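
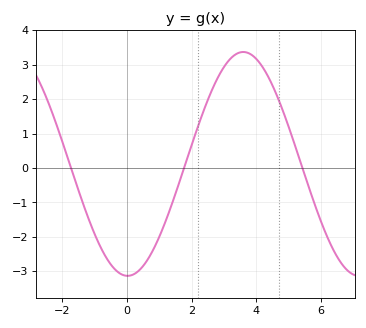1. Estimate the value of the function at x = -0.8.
-2.3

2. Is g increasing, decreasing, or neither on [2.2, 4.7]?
neither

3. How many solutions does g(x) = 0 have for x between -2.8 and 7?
3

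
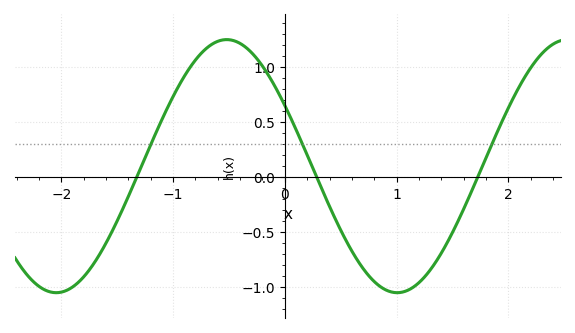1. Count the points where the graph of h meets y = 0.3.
3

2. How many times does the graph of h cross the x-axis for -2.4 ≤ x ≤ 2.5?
3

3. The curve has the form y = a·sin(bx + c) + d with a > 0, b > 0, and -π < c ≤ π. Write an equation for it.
y = 1.15sin(2.1x + 2.6) + 0.1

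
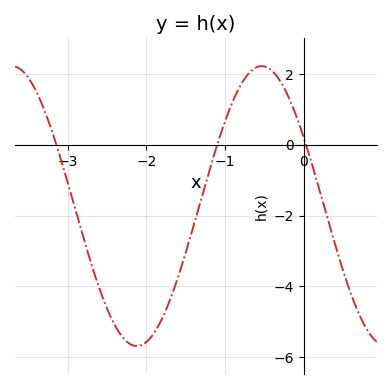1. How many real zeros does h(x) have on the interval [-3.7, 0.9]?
3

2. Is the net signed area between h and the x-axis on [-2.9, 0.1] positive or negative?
negative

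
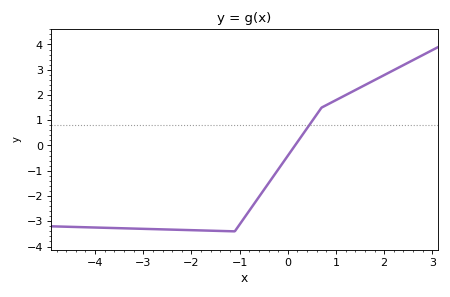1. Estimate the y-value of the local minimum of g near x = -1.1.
-3.4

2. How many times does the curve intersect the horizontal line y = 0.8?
1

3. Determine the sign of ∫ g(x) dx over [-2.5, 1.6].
negative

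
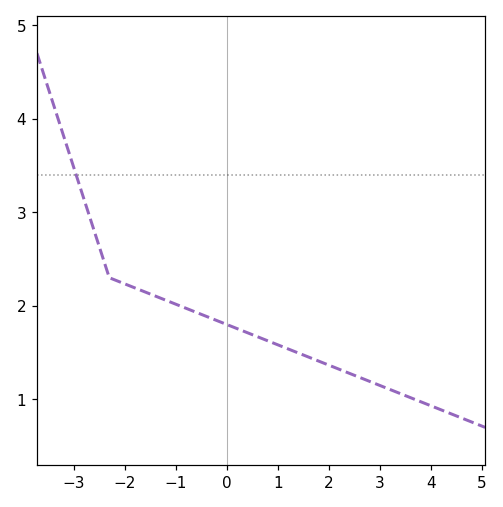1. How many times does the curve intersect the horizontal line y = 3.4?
1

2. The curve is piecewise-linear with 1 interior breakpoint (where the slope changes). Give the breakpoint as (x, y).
(-2.3, 2.3)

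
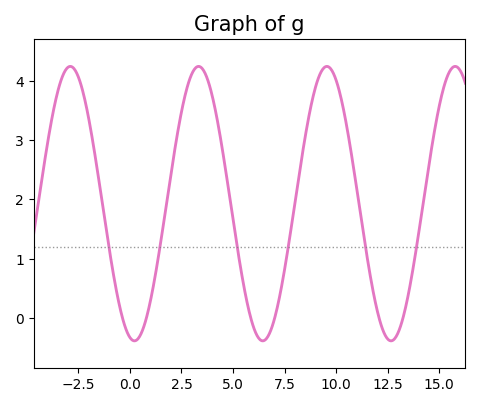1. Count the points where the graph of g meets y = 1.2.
6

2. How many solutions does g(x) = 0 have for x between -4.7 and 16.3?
6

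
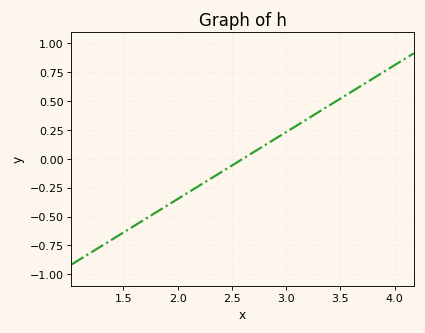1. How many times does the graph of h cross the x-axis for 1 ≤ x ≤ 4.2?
1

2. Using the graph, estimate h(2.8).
0.116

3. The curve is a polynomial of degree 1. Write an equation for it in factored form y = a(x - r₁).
y = 0.58(x - 2.6)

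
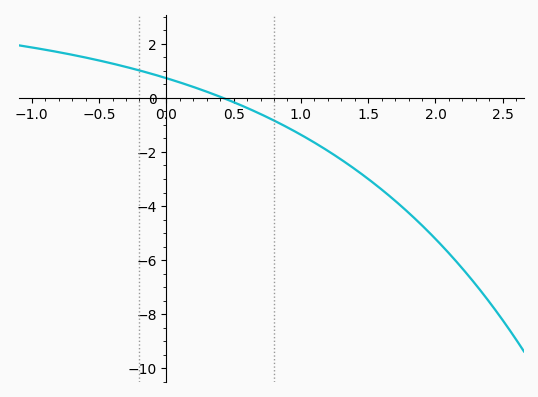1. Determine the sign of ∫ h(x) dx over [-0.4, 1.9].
negative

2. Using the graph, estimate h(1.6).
-3.39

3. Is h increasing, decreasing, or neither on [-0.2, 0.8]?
decreasing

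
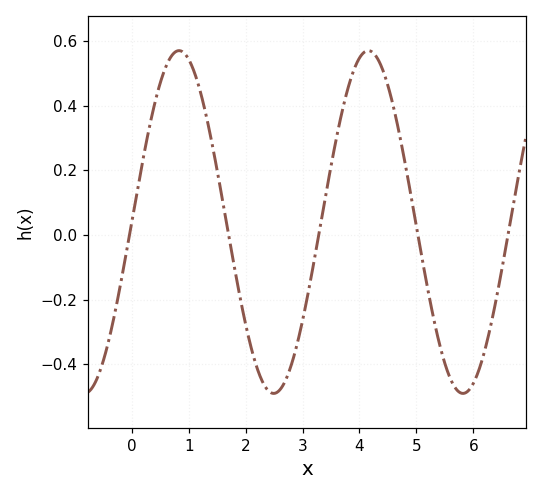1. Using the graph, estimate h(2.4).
-0.482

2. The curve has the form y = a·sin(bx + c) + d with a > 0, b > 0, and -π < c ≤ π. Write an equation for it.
y = 0.53sin(1.89x + 0) + 0.04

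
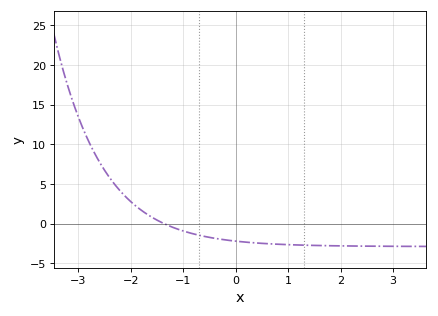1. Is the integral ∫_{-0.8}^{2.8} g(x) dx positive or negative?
negative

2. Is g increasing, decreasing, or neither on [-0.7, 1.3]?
decreasing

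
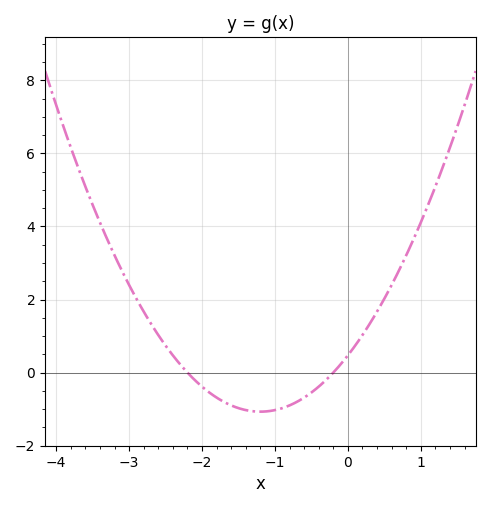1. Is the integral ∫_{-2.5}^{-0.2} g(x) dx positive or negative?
negative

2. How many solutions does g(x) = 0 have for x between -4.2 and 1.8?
2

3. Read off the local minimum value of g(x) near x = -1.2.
-1.07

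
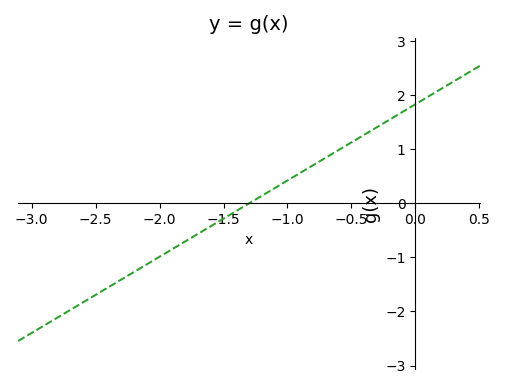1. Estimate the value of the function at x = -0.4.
1.27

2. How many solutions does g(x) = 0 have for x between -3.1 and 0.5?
1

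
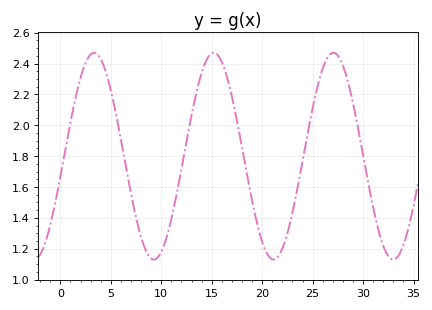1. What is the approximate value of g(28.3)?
2.32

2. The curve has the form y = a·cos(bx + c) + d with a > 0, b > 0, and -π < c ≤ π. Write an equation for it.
y = 0.67cos(0.53x - 1.8) + 1.8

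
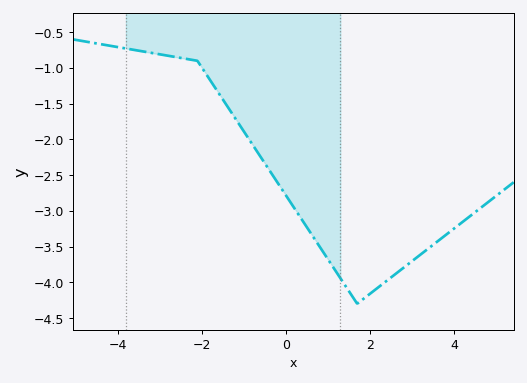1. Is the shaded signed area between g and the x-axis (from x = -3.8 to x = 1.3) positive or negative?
negative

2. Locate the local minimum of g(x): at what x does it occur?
1.8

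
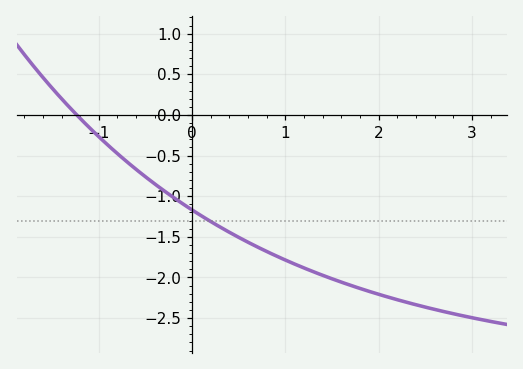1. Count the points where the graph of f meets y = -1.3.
1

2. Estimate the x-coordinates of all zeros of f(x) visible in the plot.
-1.24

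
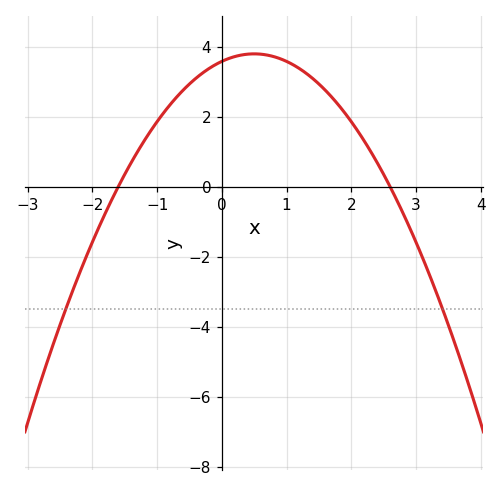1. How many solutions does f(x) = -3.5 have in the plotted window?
2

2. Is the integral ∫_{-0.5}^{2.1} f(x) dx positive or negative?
positive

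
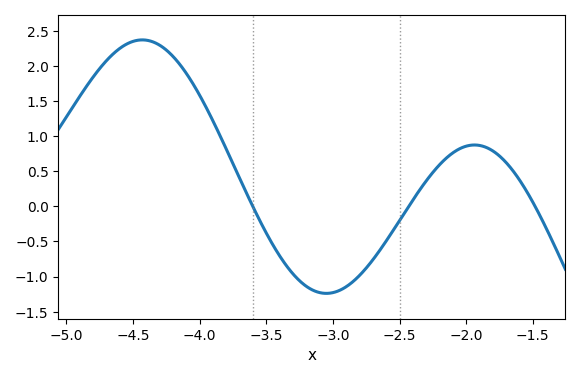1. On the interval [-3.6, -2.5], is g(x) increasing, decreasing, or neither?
neither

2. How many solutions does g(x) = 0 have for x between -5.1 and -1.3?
3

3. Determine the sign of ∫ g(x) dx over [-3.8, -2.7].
negative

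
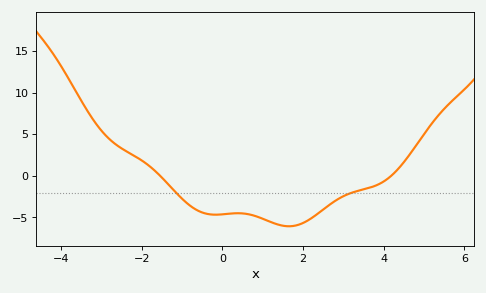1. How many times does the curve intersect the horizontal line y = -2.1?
2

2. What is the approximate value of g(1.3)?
-5.72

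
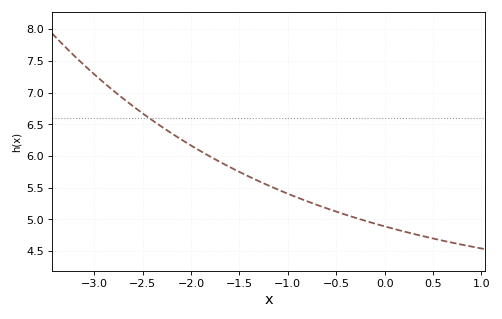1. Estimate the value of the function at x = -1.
5.41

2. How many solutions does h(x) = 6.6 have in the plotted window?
1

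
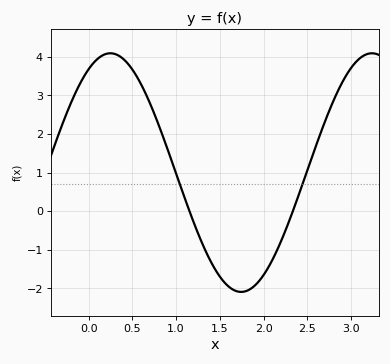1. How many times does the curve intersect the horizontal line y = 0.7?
2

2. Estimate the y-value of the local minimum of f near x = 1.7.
-2.1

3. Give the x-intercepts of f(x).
1.2, 2.3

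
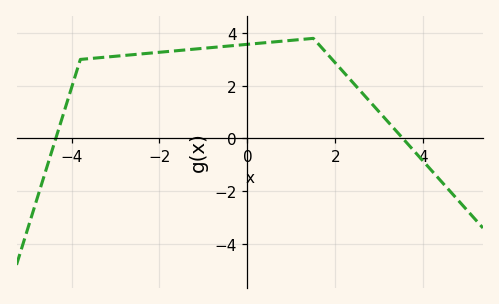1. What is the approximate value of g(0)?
3.57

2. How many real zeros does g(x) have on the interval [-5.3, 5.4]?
2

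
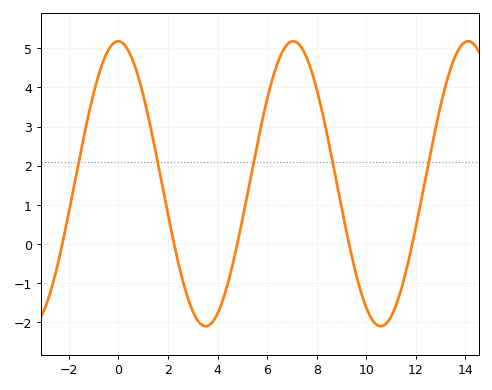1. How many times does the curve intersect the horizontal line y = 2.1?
5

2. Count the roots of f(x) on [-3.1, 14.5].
5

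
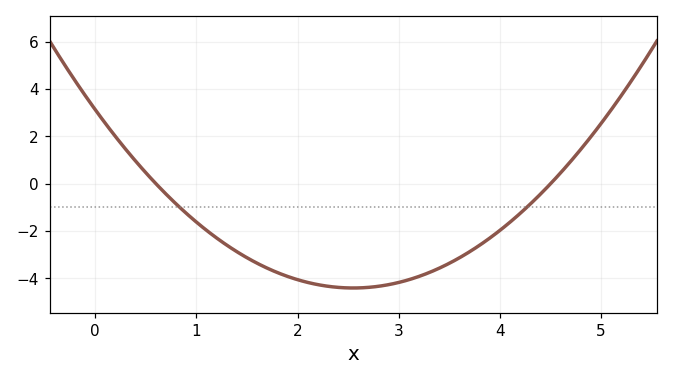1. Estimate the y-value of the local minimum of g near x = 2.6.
-4.41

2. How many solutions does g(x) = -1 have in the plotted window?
2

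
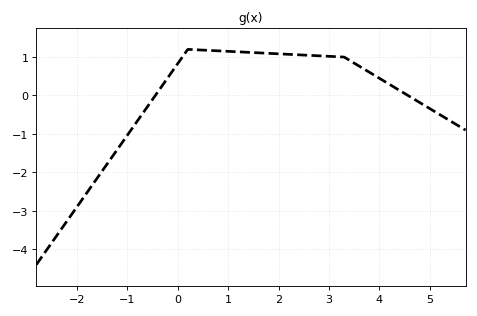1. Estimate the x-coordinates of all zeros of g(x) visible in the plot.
-0.444, 4.57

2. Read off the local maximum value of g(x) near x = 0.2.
1.2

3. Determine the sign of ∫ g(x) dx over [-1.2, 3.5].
positive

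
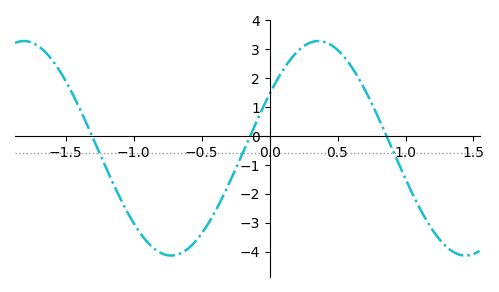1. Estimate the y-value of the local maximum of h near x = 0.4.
3.28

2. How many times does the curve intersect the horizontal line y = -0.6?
3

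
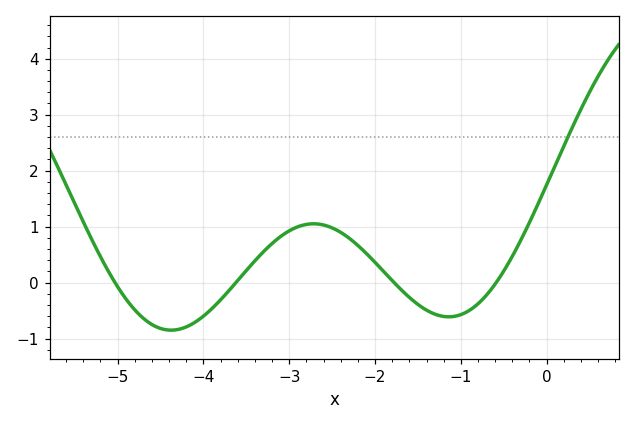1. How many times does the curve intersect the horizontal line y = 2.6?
1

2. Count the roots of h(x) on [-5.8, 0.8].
4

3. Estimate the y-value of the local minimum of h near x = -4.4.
-0.8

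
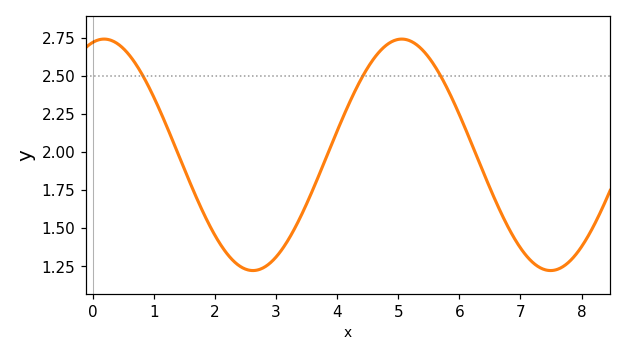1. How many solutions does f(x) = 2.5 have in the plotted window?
3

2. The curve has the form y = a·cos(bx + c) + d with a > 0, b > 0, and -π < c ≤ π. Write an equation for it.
y = 0.76cos(1.3x - 0.24) + 1.98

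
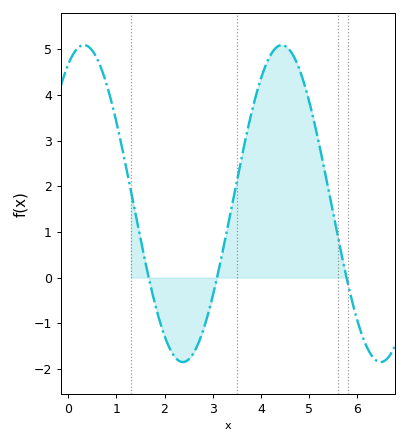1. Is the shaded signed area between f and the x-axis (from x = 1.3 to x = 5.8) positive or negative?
positive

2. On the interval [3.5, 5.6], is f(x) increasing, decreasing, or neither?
neither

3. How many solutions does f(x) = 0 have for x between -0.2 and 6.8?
3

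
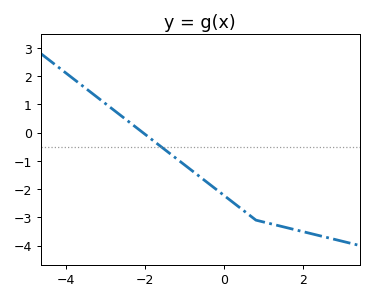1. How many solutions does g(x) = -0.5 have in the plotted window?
1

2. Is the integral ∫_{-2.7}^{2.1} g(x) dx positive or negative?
negative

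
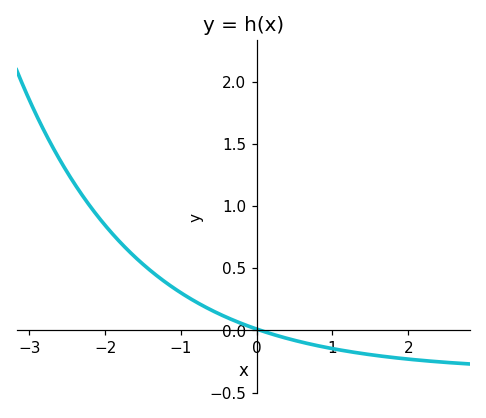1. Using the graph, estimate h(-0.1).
0.032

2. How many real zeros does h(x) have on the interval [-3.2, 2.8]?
1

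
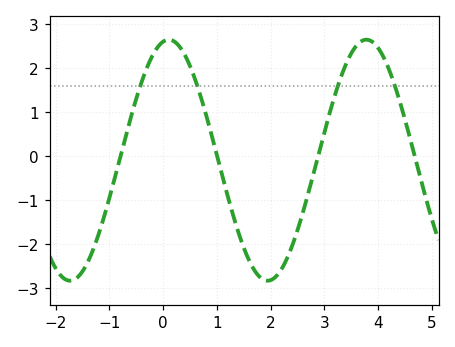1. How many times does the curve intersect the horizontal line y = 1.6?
4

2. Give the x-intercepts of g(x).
-0.795, 1, 2.88, 4.68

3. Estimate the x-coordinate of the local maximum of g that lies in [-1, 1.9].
0.106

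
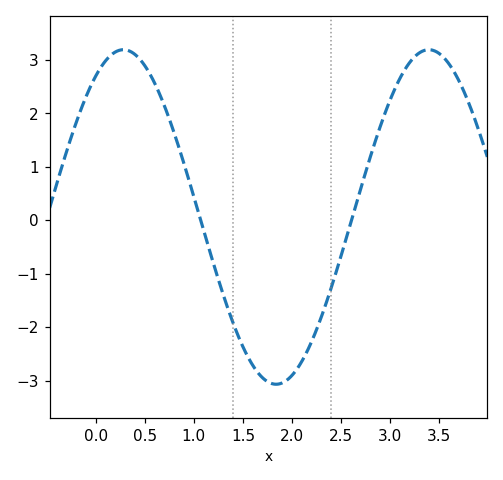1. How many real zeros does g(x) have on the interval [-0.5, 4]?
2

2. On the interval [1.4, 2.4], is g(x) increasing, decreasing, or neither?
neither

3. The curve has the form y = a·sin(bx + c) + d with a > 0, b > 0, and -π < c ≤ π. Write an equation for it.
y = 3.13sin(2.02x + 1) + 0.06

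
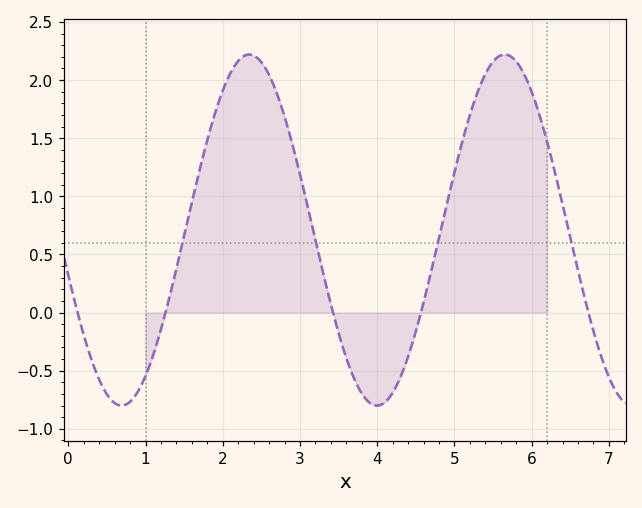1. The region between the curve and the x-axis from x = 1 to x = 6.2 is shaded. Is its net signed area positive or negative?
positive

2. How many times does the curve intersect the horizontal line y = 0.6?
4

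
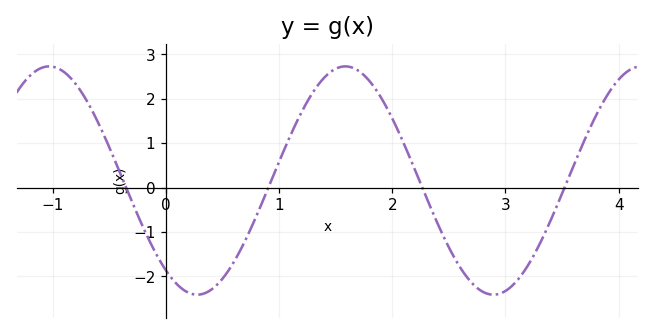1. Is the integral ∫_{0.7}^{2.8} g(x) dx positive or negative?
positive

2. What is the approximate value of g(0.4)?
-2.3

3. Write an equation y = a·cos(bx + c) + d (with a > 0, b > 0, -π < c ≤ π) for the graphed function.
y = 2.57cos(2.4x + 2.48) + 0.16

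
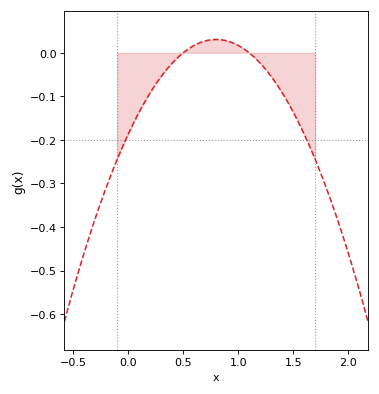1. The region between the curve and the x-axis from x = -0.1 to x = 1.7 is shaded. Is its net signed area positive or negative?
negative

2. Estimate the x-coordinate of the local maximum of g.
0.8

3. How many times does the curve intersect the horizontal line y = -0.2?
2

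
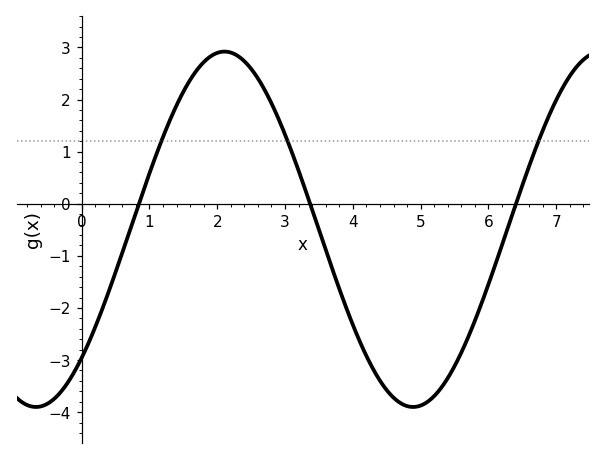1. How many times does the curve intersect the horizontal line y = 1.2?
3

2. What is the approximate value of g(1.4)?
1.89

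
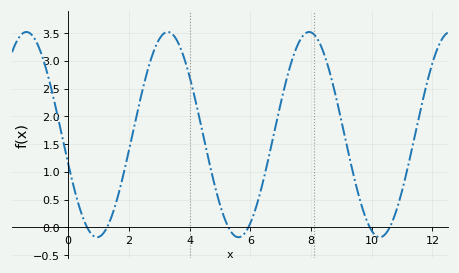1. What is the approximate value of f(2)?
1.35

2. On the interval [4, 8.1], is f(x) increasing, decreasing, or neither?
neither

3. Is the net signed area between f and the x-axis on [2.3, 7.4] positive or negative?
positive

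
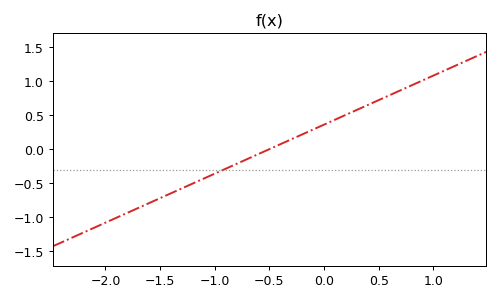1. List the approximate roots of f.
-0.5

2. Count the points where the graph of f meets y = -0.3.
1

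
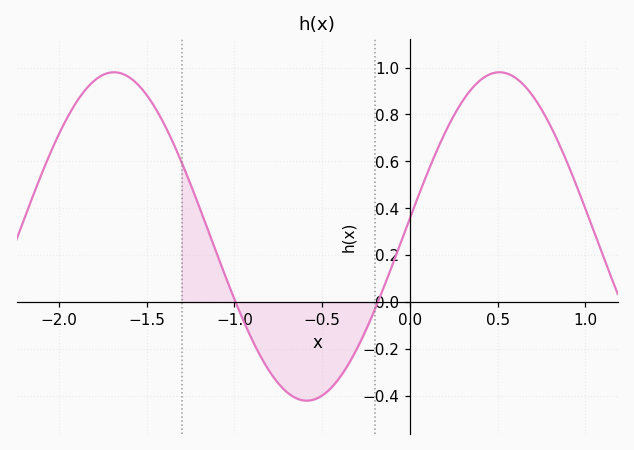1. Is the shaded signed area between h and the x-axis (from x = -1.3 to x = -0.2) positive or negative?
negative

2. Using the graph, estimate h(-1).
0.02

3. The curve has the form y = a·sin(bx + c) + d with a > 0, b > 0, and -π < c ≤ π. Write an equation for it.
y = 0.7sin(2.9x + 0.11) + 0.28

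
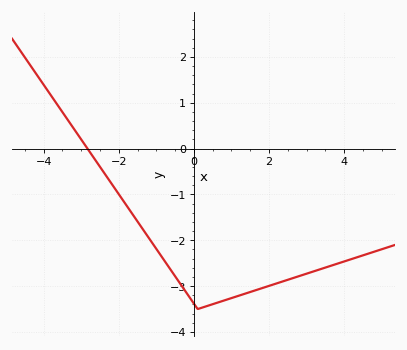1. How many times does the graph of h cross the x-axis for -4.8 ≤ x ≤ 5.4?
1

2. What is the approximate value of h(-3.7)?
1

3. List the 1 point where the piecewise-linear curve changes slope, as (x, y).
(0.1, -3.5)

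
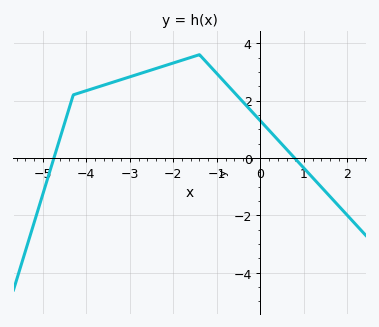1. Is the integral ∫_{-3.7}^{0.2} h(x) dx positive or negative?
positive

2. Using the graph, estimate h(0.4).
0.6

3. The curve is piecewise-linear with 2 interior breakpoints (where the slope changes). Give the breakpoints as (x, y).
(-4.3, 2.2); (-1.4, 3.6)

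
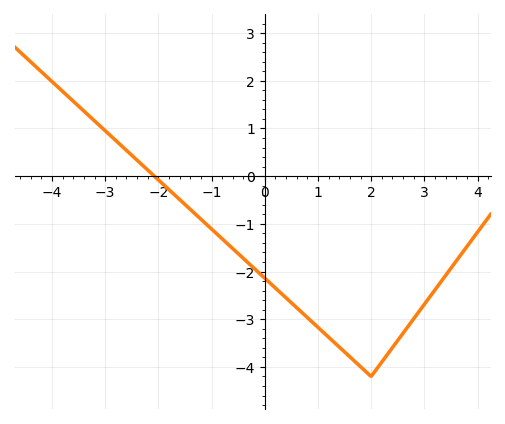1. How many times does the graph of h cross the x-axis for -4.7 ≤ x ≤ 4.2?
1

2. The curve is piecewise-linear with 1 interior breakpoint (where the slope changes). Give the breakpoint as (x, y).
(2, -4.2)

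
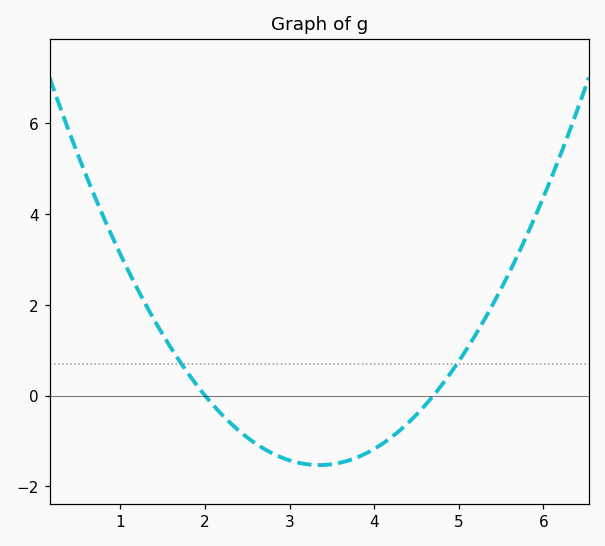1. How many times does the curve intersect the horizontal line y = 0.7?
2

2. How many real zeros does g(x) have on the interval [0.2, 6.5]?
2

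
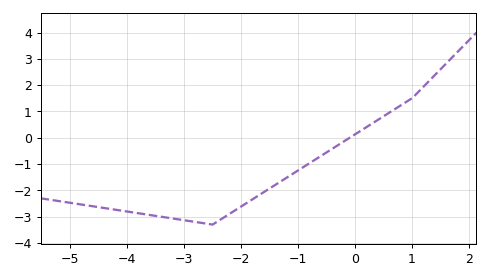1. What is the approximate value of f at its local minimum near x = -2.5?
-3.3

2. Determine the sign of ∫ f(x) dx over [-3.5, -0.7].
negative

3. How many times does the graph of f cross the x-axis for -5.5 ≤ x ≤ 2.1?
1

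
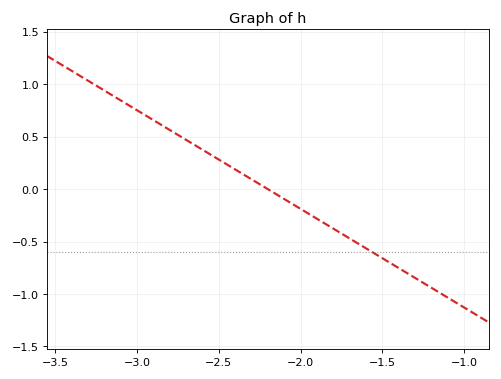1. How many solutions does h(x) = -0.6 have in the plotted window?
1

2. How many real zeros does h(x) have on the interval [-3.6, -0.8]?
1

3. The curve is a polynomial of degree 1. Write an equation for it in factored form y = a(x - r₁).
y = -0.94(x + 2.2)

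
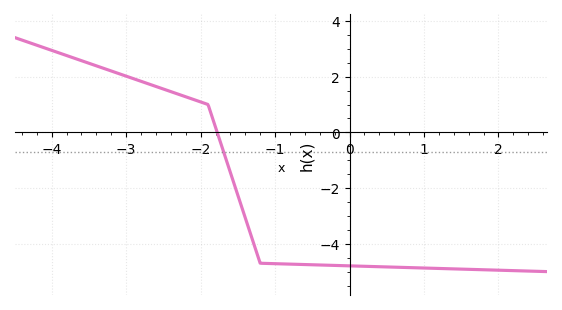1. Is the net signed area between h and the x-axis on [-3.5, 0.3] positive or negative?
negative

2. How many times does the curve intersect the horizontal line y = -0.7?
1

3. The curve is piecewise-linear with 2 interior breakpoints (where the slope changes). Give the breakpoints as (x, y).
(-1.9, 1); (-1.2, -4.7)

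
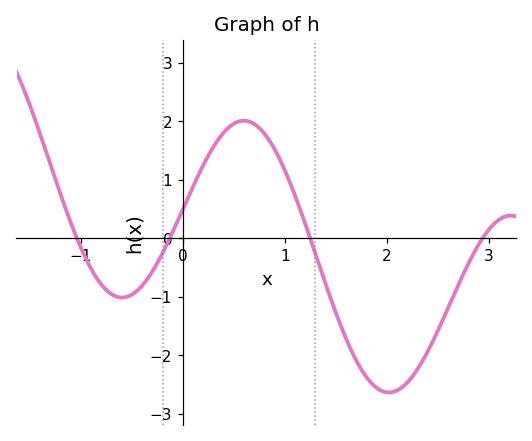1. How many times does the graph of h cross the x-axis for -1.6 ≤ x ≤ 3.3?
4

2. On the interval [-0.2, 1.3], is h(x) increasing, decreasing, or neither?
neither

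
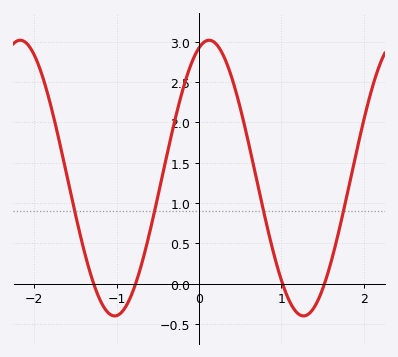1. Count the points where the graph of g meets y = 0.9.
4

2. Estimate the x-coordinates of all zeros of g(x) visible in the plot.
-1.3, -0.8, 1, 1.5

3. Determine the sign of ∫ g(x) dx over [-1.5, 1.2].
positive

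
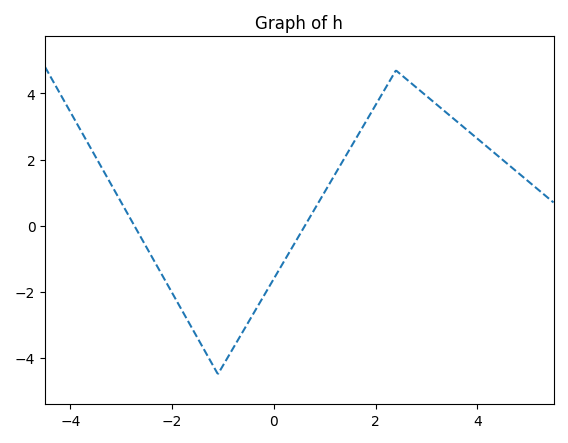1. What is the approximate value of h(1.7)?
2.86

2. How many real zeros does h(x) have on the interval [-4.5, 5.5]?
2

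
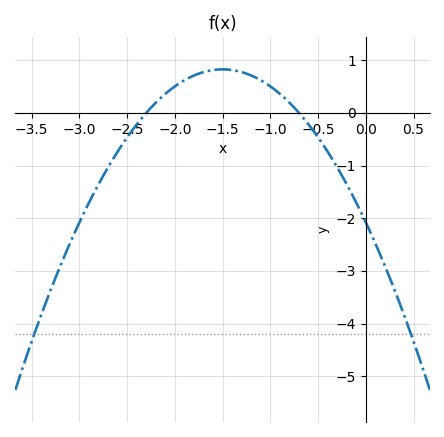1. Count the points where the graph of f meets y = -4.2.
2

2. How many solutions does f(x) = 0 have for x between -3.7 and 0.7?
2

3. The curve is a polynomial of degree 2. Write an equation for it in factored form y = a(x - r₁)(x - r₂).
y = -1.29(x + 2.3)(x + 0.7)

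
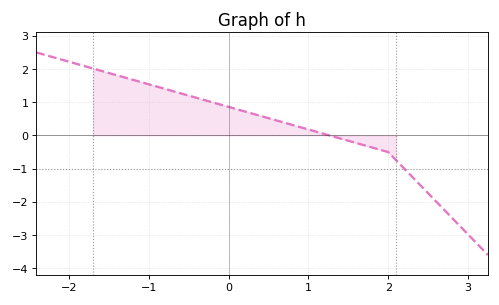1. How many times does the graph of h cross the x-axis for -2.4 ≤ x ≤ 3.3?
1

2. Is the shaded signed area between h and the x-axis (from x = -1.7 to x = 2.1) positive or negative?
positive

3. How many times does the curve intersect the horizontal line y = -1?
1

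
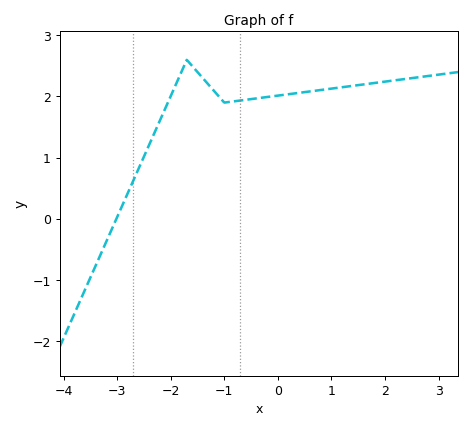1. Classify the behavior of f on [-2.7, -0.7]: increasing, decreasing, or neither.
neither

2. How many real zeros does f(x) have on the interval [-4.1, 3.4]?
1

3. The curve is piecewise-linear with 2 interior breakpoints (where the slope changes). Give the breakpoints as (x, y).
(-1.7, 2.6); (-1, 1.9)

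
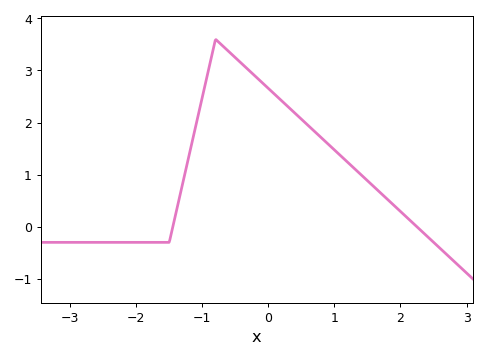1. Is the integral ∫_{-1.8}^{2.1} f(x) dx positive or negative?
positive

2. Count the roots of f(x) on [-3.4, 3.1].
2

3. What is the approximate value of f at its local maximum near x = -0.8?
3.6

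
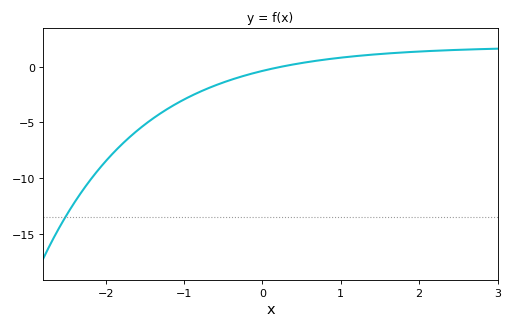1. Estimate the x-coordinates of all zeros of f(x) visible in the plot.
0.23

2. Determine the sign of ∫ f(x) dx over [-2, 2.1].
negative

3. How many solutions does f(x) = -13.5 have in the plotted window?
1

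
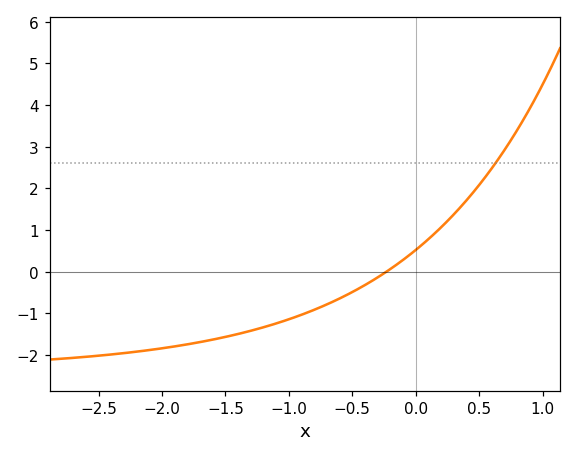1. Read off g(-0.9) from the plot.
-1.03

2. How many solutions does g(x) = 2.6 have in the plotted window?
1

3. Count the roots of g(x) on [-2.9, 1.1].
1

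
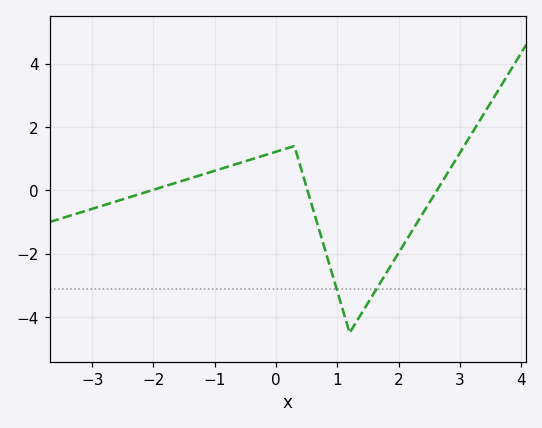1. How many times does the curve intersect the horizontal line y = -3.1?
2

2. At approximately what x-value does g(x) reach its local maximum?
0.299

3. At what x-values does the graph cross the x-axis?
-2.03, 0.514, 2.63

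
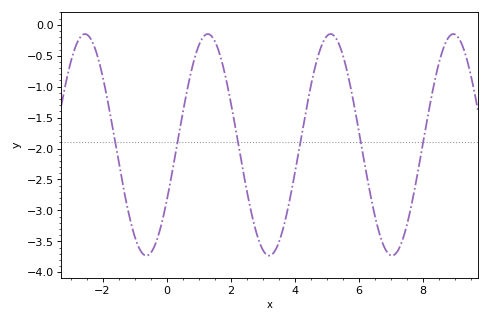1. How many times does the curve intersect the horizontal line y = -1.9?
6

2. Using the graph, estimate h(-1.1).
-3.23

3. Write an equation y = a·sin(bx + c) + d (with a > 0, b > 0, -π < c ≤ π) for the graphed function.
y = 1.79sin(1.64x - 0.53) - 1.94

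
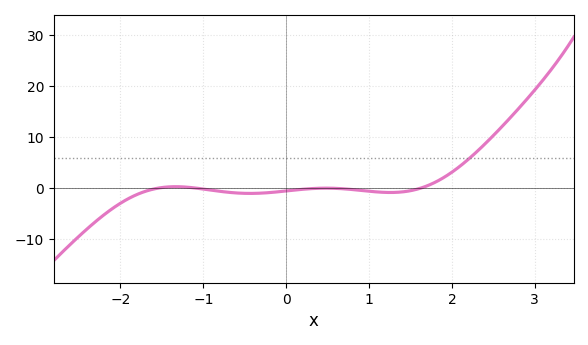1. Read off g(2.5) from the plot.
10.3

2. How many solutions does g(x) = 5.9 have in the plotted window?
1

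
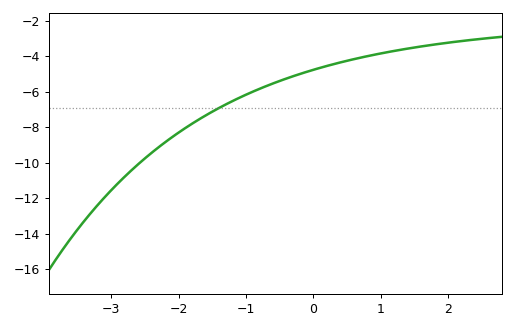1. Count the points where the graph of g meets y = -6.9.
1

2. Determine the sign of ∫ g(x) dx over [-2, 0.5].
negative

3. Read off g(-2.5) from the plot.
-9.8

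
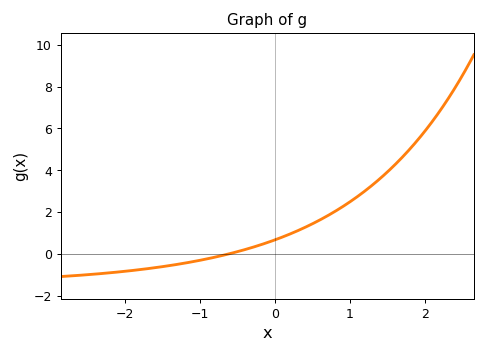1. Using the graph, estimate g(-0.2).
0.4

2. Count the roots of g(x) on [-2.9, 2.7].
1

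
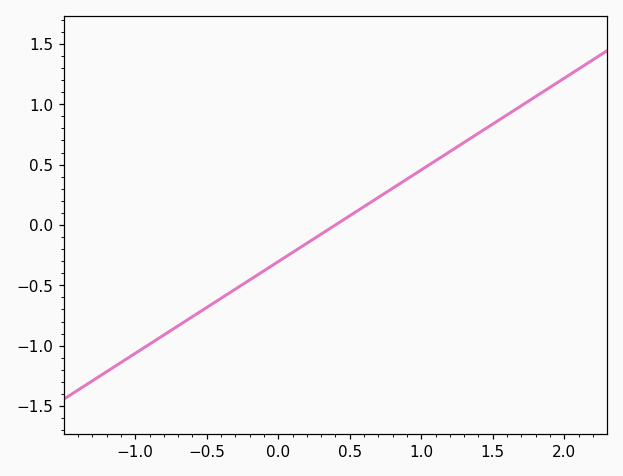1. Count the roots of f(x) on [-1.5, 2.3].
1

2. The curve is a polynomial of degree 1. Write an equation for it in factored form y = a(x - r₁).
y = 0.76(x - 0.4)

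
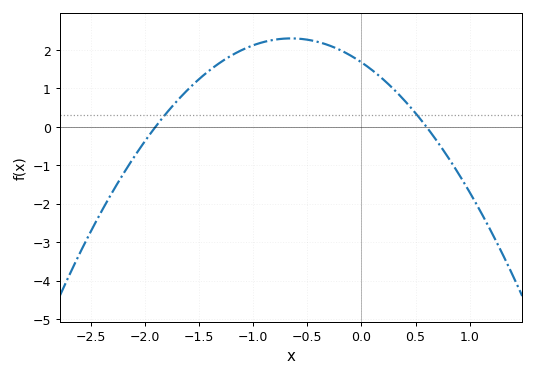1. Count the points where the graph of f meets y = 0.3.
2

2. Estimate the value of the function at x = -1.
2.12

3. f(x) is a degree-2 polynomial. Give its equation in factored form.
y = -1.47(x + 1.9)(x - 0.6)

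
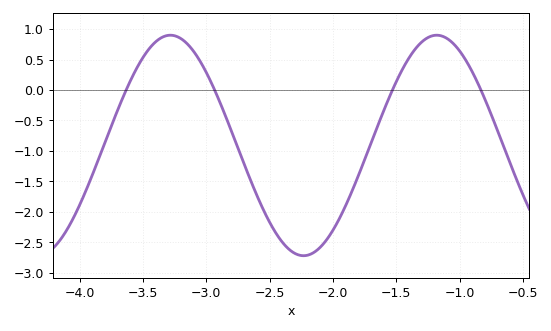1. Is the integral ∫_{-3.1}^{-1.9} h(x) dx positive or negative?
negative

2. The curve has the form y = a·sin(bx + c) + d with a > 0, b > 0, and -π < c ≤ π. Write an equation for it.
y = 1.81sin(3x - 1.2) - 0.91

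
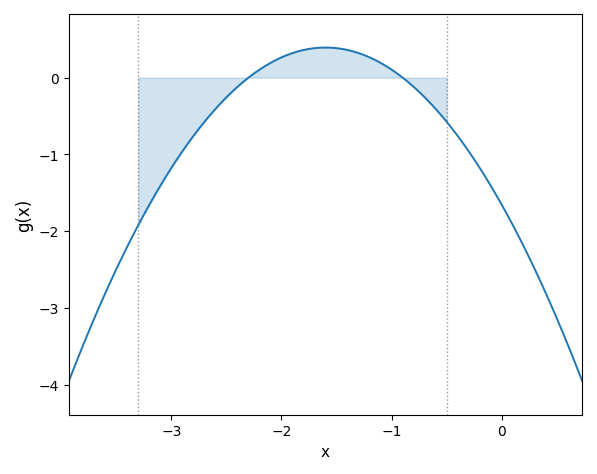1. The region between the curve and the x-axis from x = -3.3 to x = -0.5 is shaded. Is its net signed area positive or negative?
negative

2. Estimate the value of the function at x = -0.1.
-1.41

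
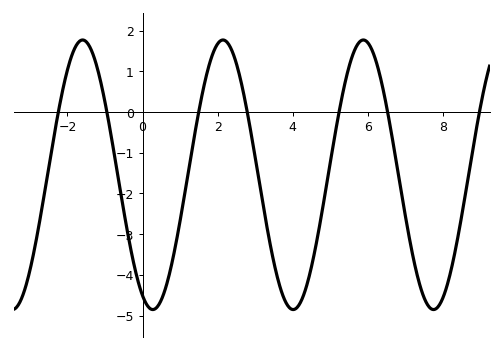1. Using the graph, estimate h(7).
-2.53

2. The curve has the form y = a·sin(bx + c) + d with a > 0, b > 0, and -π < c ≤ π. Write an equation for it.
y = 3.31sin(1.68x - 2.03) - 1.54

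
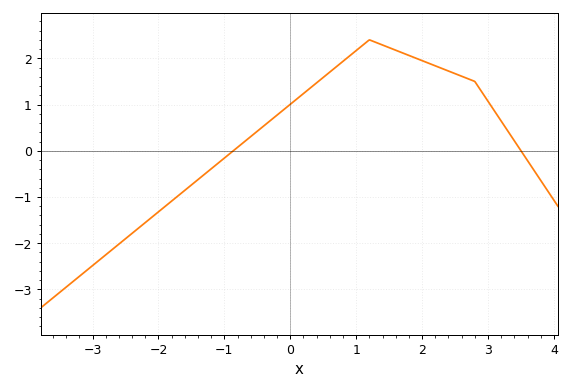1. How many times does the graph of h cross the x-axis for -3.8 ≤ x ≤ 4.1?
2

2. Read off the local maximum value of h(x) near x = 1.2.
2.4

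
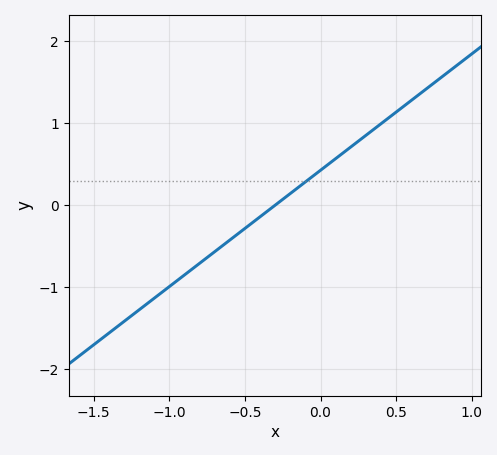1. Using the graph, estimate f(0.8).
1.56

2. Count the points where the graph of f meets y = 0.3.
1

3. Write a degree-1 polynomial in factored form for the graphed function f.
y = 1.42(x + 0.3)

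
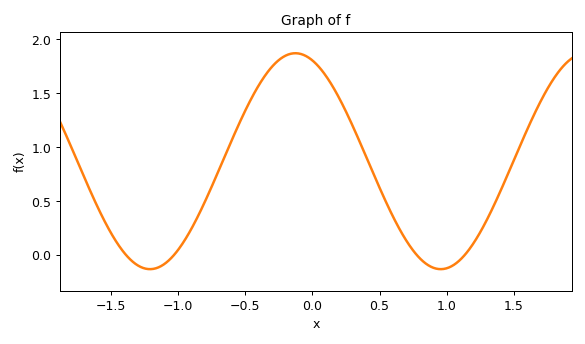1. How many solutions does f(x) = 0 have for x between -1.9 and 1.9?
4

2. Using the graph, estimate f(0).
1.8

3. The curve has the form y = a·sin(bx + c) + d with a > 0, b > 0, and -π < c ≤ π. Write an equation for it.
y = 1sin(2.9x + 1.94) + 0.87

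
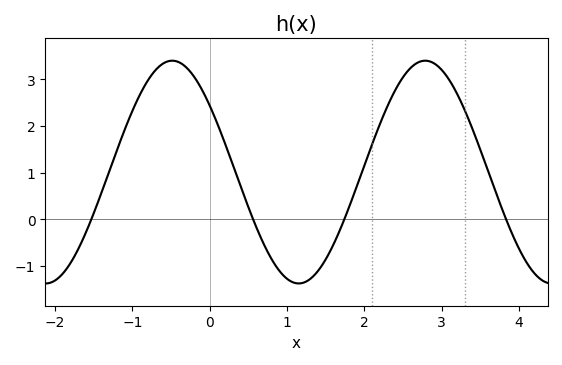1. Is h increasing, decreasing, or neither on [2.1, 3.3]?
neither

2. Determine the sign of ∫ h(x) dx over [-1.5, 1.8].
positive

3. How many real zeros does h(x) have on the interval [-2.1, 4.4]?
4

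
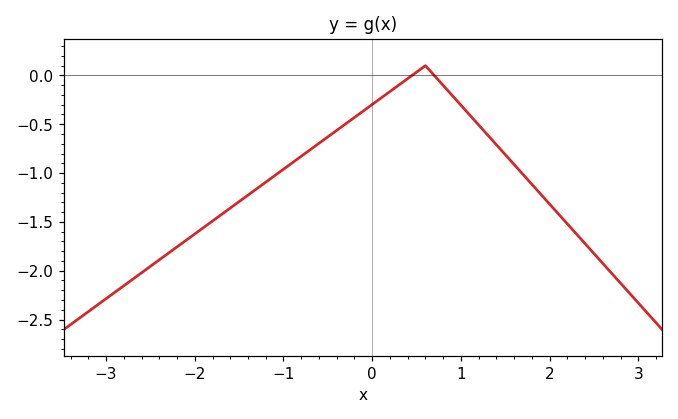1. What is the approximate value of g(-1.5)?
-1.29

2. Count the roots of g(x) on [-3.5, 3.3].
2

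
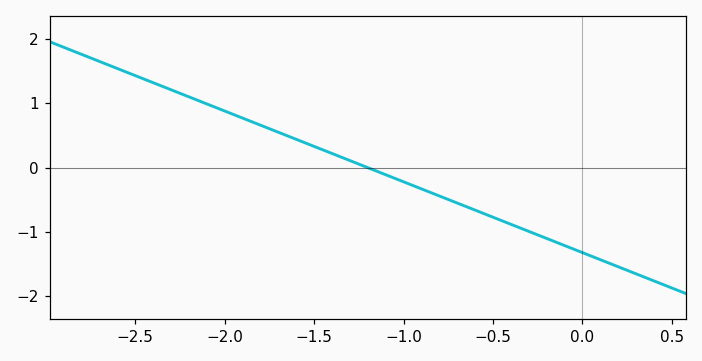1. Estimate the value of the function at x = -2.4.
1.32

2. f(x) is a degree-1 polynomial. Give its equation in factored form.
y = -1.1(x + 1.2)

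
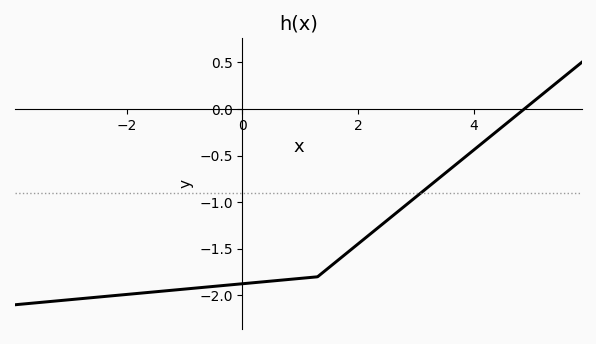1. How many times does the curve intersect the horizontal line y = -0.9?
1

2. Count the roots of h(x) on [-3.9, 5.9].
1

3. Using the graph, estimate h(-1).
-1.93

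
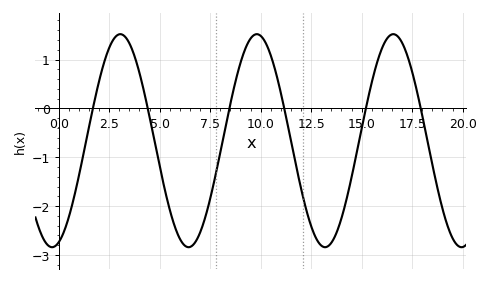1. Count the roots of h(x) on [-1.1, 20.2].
6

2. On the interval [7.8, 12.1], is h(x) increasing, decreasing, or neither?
neither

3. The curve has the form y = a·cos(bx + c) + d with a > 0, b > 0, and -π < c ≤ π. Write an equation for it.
y = 2.18cos(0.93x - 2.8) - 0.66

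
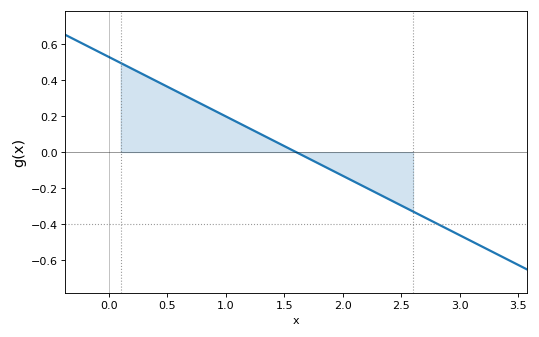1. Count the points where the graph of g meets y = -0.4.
1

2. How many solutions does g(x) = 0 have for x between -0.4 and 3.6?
1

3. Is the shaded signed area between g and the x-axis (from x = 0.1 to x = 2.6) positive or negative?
positive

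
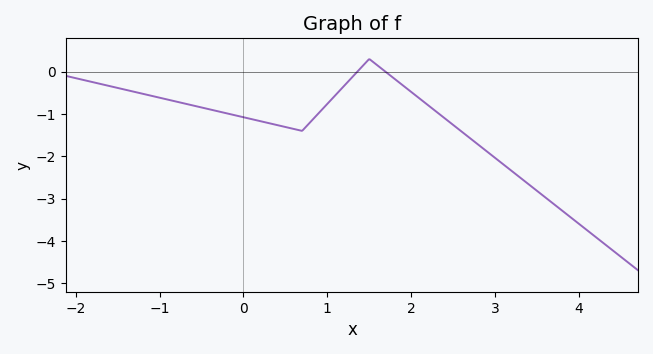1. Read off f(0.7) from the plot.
-1.4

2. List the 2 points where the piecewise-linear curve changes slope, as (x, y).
(0.7, -1.4); (1.5, 0.3)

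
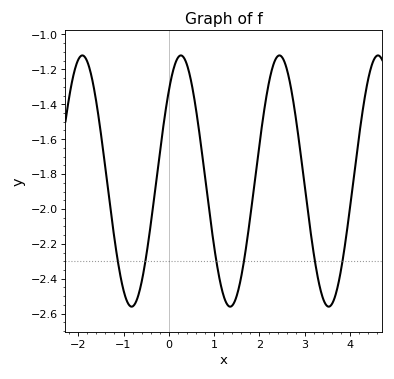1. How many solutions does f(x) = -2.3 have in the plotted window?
6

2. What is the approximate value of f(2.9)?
-1.66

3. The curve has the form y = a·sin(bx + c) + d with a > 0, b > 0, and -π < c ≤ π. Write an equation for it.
y = 0.72sin(2.9x + 0.8) - 1.84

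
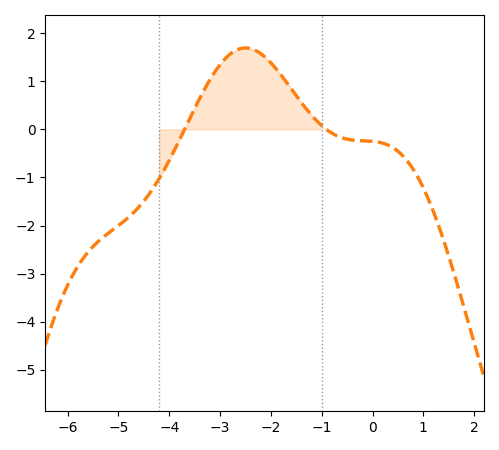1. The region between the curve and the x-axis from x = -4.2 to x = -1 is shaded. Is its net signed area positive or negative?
positive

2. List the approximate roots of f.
-3.7, -0.909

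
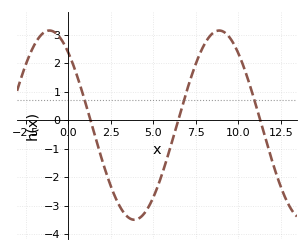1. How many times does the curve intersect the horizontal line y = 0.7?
3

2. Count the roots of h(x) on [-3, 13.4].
3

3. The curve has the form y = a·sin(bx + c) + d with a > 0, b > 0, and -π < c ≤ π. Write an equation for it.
y = 3.32sin(0.63x + 2.26) - 0.18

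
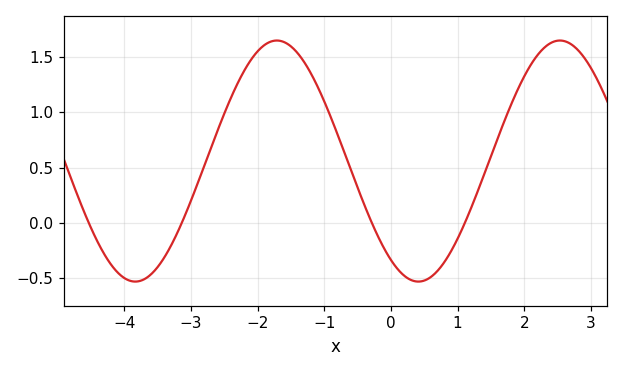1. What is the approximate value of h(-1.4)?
1.54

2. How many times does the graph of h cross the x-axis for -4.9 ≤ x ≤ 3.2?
4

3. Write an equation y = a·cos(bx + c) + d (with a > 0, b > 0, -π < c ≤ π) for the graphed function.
y = 1.09cos(1.48x + 2.53) + 0.56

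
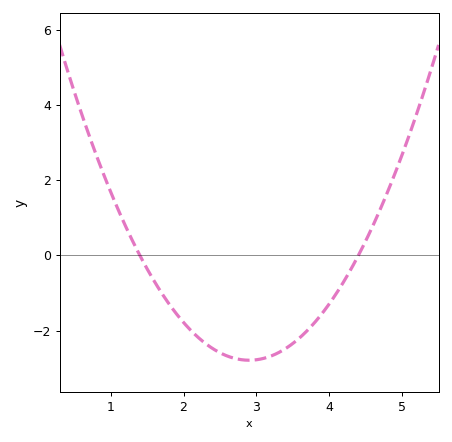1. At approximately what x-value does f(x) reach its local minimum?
2.9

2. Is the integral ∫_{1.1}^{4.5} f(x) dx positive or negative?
negative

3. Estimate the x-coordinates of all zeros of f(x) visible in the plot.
1.4, 4.4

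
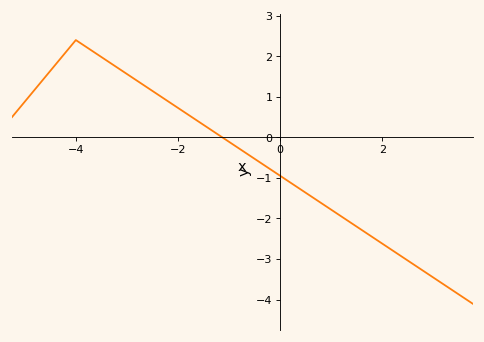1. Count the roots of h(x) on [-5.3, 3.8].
1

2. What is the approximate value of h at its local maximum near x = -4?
2.4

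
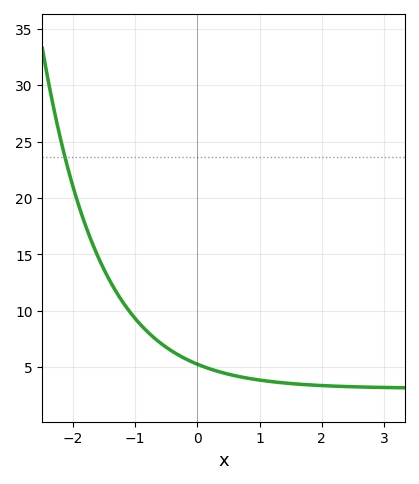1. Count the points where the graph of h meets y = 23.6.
1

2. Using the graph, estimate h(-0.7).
7.64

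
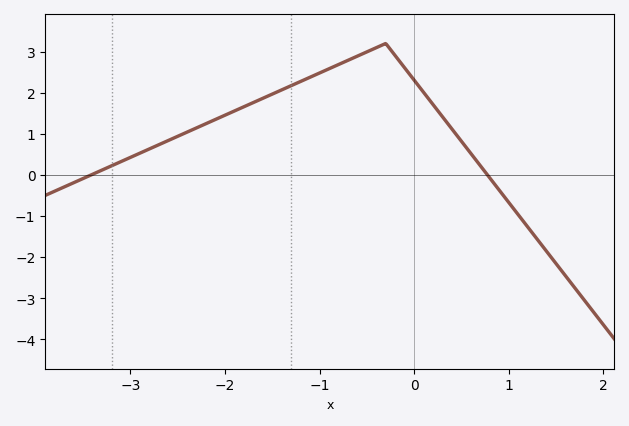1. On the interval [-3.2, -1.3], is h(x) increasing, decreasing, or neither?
increasing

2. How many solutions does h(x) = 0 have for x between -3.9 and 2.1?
2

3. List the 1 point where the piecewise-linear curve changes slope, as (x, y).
(-0.3, 3.2)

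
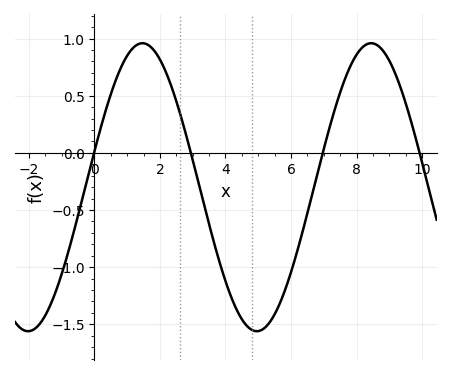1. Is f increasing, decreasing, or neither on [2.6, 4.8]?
decreasing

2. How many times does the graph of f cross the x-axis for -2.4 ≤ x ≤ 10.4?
4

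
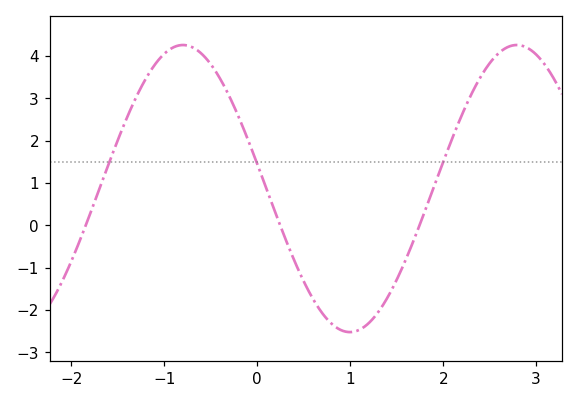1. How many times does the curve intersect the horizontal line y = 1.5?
3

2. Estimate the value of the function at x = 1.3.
-2.1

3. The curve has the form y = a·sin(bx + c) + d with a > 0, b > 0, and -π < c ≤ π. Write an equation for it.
y = 3.39sin(1.8x + 3) + 0.87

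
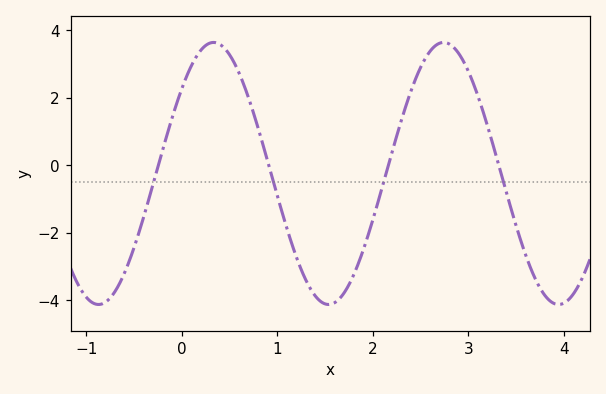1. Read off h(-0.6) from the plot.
-3.2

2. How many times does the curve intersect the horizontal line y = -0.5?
4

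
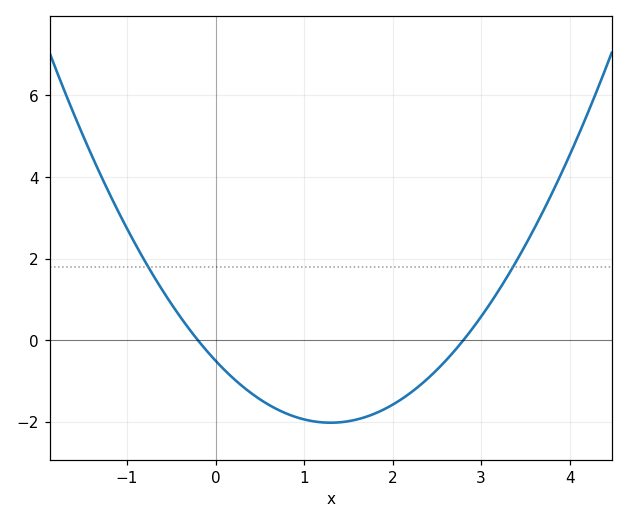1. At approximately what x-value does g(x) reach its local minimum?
1.3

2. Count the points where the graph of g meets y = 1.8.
2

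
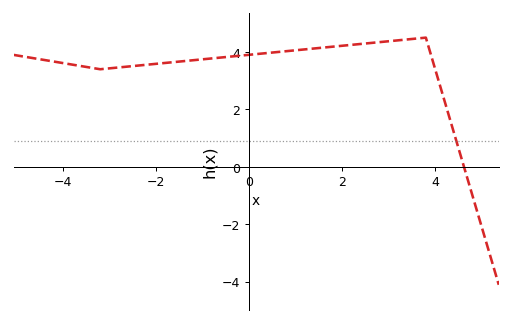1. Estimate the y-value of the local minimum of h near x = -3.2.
3.4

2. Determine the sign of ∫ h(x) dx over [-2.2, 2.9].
positive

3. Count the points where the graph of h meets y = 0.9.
1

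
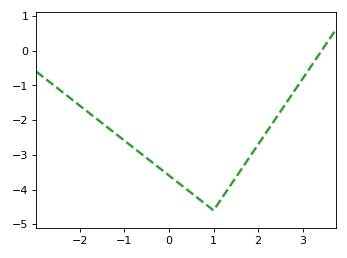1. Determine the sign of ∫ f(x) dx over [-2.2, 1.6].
negative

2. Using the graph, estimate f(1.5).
-3.7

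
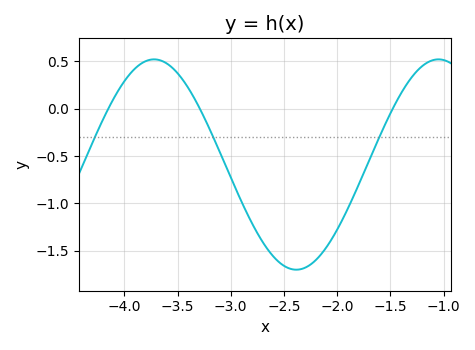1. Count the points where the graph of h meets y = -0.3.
3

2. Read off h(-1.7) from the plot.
-0.549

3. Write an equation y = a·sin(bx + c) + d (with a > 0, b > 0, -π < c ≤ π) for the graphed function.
y = 1.11sin(2.35x - 2.25) - 0.59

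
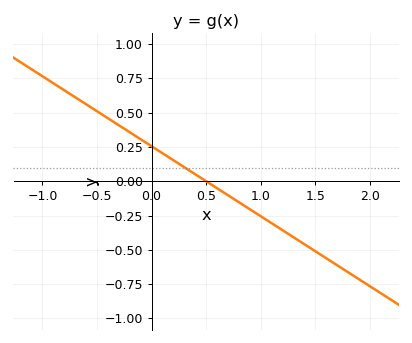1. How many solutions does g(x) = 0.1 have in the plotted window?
1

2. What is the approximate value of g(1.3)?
-0.4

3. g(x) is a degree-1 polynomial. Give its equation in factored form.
y = -0.51(x - 0.5)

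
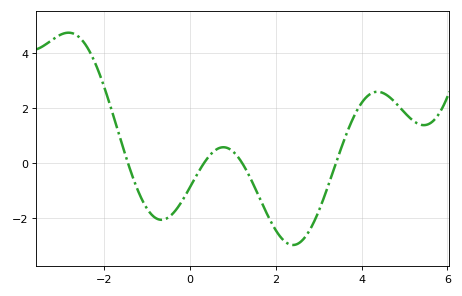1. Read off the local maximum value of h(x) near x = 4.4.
2.6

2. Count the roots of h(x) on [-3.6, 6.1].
4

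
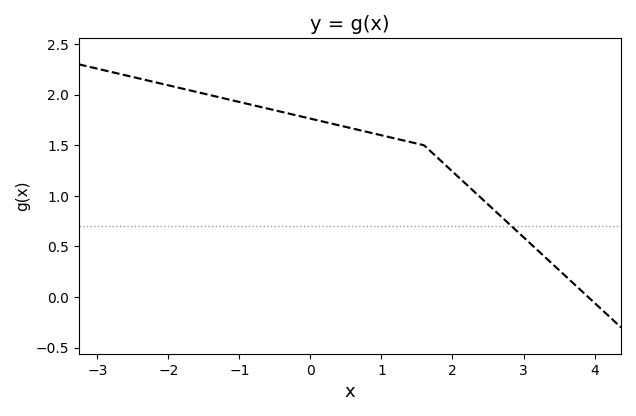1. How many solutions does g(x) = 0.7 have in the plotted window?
1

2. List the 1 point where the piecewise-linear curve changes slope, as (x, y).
(1.6, 1.5)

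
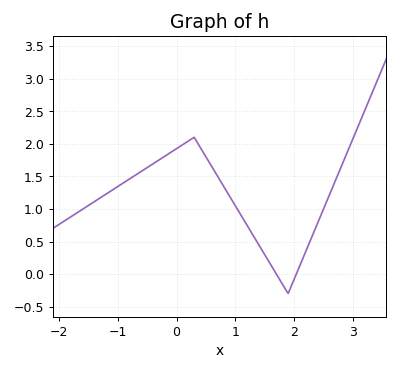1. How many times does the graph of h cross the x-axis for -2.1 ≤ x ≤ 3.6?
2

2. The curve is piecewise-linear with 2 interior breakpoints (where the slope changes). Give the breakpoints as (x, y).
(0.3, 2.1); (1.9, -0.3)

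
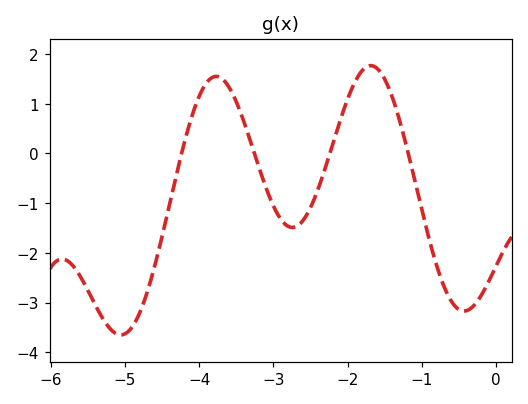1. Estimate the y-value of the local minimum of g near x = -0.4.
-3.17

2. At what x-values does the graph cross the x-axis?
-4.24, -3.26, -2.24, -1.18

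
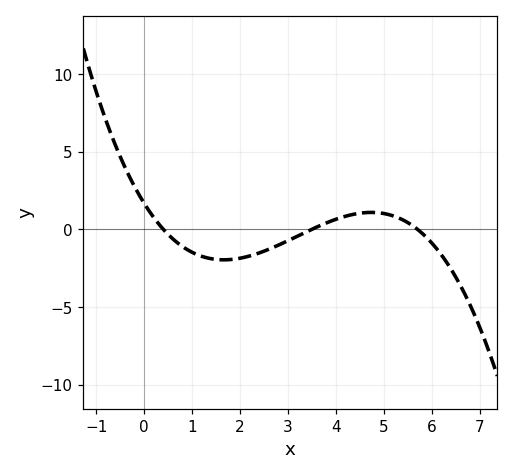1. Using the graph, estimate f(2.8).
-1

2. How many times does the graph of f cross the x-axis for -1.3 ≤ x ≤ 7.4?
3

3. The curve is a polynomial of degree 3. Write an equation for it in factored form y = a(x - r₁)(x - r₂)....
y = -0.21(x - 0.4)(x - 3.5)(x - 5.7)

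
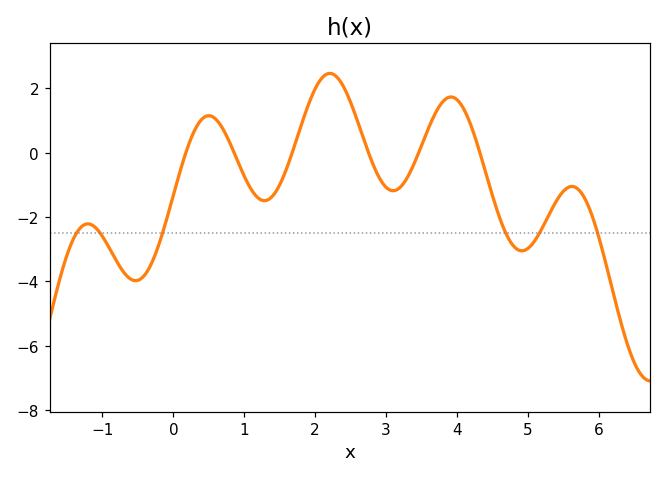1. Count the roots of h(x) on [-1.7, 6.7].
6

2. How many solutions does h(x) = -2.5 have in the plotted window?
6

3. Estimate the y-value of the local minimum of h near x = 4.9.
-3.05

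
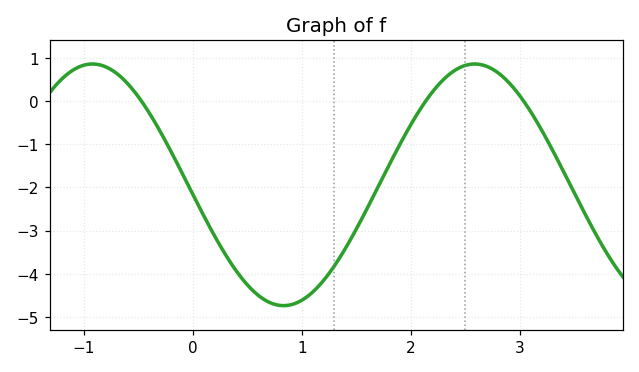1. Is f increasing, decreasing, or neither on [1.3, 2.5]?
increasing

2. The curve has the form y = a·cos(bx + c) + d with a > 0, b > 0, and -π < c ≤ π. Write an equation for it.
y = 2.8cos(1.79x + 1.65) - 1.94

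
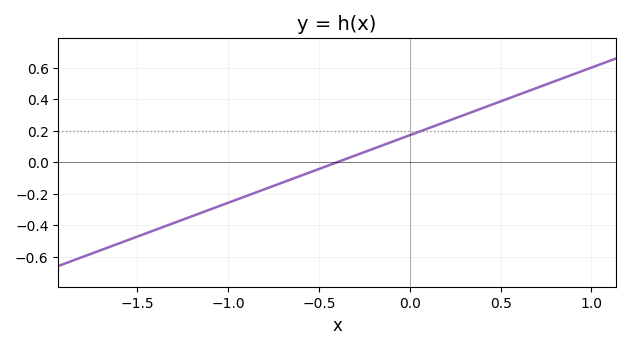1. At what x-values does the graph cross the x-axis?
-0.4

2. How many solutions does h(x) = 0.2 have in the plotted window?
1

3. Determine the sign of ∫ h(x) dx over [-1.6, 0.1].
negative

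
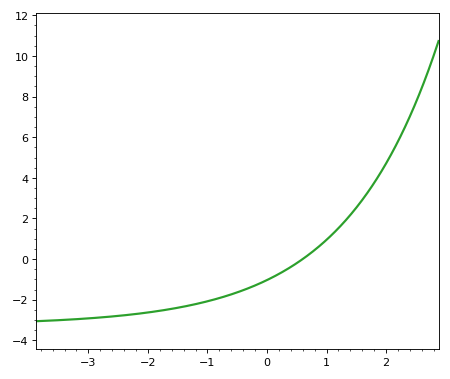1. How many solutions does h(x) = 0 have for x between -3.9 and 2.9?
1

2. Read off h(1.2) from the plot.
1.6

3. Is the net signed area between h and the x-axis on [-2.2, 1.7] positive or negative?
negative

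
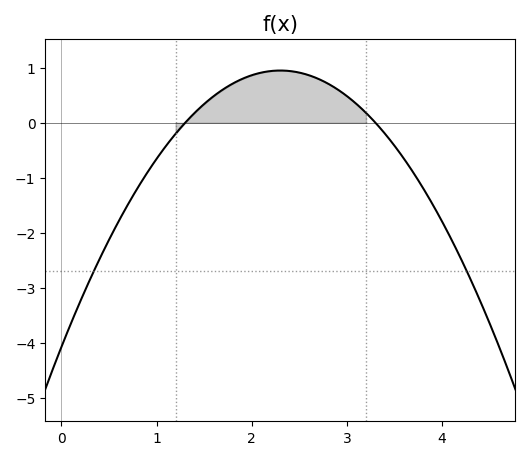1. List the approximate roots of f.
1.3, 3.3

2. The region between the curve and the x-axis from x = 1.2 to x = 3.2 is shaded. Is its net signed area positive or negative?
positive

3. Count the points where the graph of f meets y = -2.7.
2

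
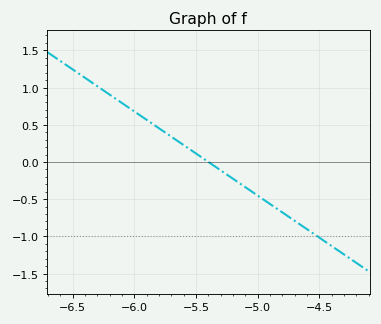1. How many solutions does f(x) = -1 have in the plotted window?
1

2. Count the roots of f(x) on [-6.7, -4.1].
1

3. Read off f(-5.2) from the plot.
-0.25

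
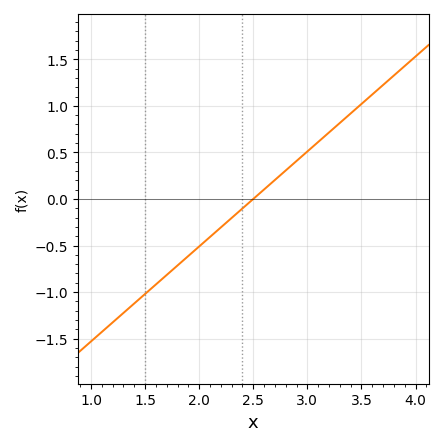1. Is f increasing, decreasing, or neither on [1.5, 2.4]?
increasing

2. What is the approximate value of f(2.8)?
0.306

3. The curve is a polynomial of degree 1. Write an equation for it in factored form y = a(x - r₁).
y = 1.02(x - 2.5)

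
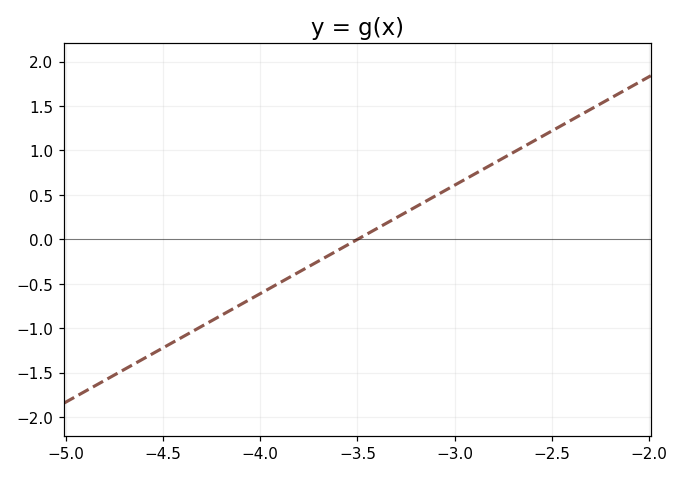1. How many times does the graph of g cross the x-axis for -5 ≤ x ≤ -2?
1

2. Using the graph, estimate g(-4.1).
-0.732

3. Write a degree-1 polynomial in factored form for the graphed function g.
y = 1.22(x + 3.5)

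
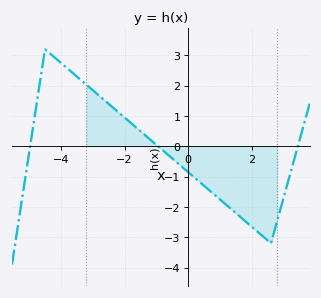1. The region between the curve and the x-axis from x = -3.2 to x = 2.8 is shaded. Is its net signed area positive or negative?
negative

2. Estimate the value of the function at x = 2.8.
-2.44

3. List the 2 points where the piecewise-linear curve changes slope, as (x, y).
(-4.5, 3.2); (2.6, -3.2)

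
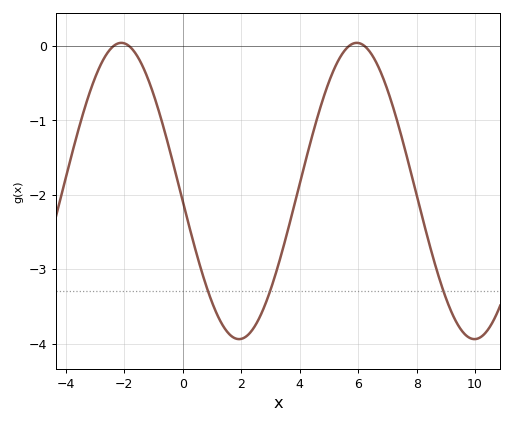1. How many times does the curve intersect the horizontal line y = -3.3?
3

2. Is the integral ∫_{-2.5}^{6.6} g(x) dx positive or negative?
negative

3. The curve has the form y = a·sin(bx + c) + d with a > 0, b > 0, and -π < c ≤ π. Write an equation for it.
y = 1.99sin(0.78x - 3.07) - 1.95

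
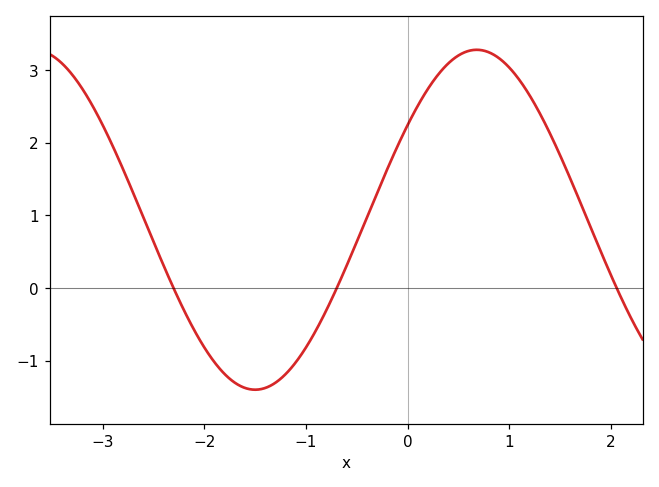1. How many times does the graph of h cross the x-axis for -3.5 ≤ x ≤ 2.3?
3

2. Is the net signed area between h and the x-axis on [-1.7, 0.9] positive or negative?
positive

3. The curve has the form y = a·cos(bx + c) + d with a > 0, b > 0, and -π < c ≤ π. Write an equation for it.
y = 2.34cos(1.44x - 0.98) + 0.94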